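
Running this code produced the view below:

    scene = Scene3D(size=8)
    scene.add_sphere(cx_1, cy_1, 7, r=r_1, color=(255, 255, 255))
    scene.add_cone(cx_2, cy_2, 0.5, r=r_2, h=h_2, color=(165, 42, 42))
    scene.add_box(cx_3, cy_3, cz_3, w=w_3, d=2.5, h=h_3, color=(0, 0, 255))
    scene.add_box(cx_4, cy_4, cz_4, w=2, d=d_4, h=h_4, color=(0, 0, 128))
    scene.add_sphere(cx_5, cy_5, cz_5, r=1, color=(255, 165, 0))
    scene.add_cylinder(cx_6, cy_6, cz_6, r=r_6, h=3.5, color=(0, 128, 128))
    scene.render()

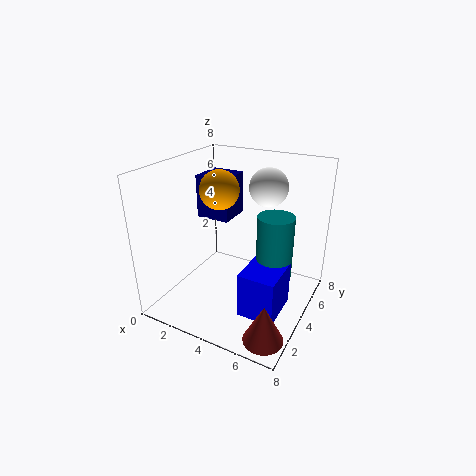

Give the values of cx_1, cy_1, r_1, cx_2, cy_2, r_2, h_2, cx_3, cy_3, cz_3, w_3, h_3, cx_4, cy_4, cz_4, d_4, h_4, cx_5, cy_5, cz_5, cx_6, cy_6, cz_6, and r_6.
cx_1 = 5.5
cy_1 = 4.5
r_1 = 1
cx_2 = 7
cy_2 = 1
r_2 = 1
h_2 = 2
cx_3 = 5
cy_3 = 2
cz_3 = 0.5
w_3 = 2
h_3 = 2.5
cx_4 = 1
cy_4 = 4.5
cz_4 = 4.5
d_4 = 2
h_4 = 2.5
cx_5 = 3.5
cy_5 = 3
cz_5 = 7
cx_6 = 6
cy_6 = 4.5
cz_6 = 2
r_6 = 1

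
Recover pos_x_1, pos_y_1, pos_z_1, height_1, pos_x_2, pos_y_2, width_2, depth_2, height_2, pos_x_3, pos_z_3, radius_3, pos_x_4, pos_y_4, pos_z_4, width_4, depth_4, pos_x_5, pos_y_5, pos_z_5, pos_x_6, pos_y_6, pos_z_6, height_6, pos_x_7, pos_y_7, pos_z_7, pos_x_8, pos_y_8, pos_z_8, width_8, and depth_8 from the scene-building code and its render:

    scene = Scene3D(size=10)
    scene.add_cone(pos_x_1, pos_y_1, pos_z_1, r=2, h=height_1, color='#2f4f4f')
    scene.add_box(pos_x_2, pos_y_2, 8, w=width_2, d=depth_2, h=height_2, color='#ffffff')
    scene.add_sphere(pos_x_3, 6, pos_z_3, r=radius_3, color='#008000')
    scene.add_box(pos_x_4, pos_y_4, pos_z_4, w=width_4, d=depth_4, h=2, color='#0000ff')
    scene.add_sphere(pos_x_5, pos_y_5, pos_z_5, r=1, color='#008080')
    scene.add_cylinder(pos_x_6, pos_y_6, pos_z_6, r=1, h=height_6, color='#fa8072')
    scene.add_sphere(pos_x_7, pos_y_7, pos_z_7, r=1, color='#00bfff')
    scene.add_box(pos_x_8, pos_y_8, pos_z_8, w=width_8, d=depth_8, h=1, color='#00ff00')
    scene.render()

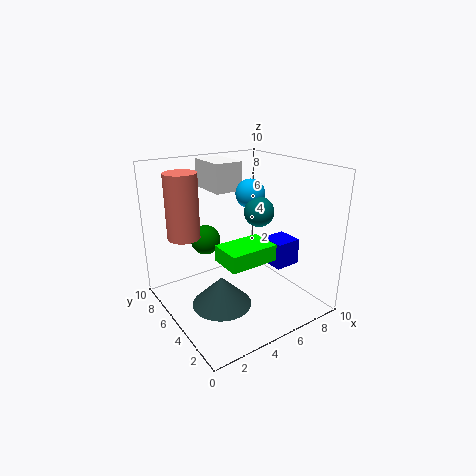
pos_x_1 = 3
pos_y_1 = 4
pos_z_1 = 1
height_1 = 2
pos_x_2 = 4
pos_y_2 = 6
width_2 = 2
depth_2 = 3
height_2 = 2
pos_x_3 = 3
pos_z_3 = 5
radius_3 = 1
pos_x_4 = 8
pos_y_4 = 4
pos_z_4 = 2
width_4 = 2
depth_4 = 2
pos_x_5 = 6
pos_y_5 = 4
pos_z_5 = 7
pos_x_6 = 1
pos_y_6 = 5
pos_z_6 = 6
height_6 = 4
pos_x_7 = 6
pos_y_7 = 5
pos_z_7 = 8
pos_x_8 = 2
pos_y_8 = 1
pos_z_8 = 5
width_8 = 3
depth_8 = 2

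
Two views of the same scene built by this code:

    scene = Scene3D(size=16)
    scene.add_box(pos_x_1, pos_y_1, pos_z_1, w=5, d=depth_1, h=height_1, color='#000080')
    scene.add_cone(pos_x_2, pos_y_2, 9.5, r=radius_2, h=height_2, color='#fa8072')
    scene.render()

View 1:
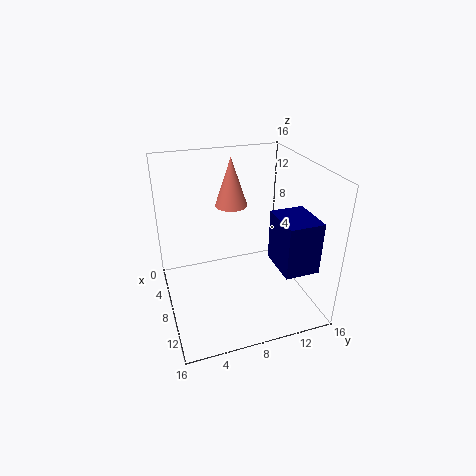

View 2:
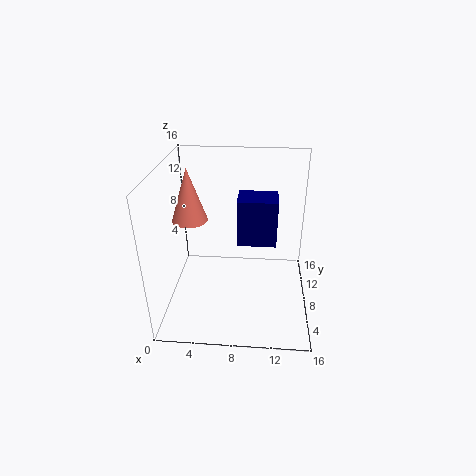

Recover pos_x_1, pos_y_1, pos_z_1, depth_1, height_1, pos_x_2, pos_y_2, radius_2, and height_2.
pos_x_1 = 7.5
pos_y_1 = 12
pos_z_1 = 4.5
depth_1 = 4
height_1 = 6
pos_x_2 = 2.5
pos_y_2 = 9
radius_2 = 2
height_2 = 6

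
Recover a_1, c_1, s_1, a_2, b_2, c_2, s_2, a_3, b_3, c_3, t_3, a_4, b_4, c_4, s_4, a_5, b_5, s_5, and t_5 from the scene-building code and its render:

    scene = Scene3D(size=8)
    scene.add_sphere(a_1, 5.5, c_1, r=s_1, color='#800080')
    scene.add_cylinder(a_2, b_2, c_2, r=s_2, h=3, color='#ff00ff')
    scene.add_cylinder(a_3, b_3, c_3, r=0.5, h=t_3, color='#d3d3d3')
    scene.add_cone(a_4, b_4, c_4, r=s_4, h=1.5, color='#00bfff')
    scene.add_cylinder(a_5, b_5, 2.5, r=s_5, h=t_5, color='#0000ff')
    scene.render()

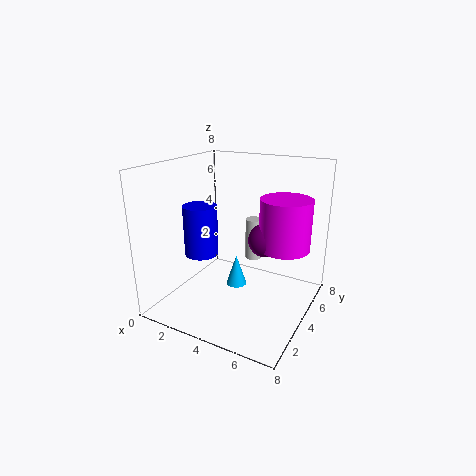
a_1 = 5
c_1 = 3.5
s_1 = 1
a_2 = 6
b_2 = 6
c_2 = 3
s_2 = 1.5
a_3 = 4
b_3 = 6
c_3 = 2
t_3 = 2.5
a_4 = 5
b_4 = 2
c_4 = 2.5
s_4 = 0.5
a_5 = 1.5
b_5 = 4
s_5 = 1
t_5 = 3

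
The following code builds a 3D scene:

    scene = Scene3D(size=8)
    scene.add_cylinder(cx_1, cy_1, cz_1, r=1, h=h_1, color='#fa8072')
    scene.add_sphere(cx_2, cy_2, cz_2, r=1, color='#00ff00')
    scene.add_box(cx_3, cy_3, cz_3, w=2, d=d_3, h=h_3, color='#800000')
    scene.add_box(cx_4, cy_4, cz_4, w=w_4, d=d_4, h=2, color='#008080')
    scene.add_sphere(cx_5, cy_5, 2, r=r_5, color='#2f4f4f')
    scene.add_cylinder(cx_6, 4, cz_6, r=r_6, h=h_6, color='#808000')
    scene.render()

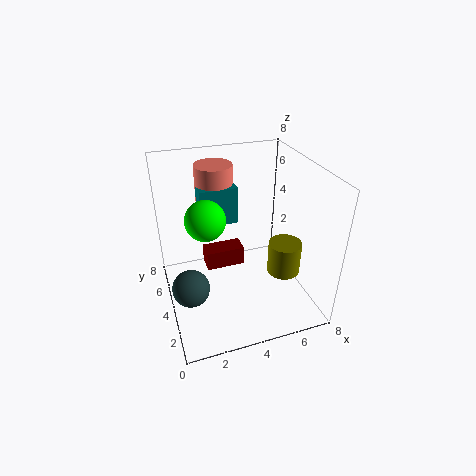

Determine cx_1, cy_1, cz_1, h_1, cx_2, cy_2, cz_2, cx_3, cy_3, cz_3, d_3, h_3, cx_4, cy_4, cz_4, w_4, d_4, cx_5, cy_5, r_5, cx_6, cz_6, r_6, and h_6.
cx_1 = 3, cy_1 = 5, cz_1 = 5, h_1 = 3, cx_2 = 2, cy_2 = 3, cz_2 = 6, cx_3 = 2, cy_3 = 3, cz_3 = 3, d_3 = 1, h_3 = 1, cx_4 = 2, cy_4 = 4, cz_4 = 5, w_4 = 2, d_4 = 1, cx_5 = 1, cy_5 = 3, r_5 = 1, cx_6 = 7, cz_6 = 1, r_6 = 1, h_6 = 2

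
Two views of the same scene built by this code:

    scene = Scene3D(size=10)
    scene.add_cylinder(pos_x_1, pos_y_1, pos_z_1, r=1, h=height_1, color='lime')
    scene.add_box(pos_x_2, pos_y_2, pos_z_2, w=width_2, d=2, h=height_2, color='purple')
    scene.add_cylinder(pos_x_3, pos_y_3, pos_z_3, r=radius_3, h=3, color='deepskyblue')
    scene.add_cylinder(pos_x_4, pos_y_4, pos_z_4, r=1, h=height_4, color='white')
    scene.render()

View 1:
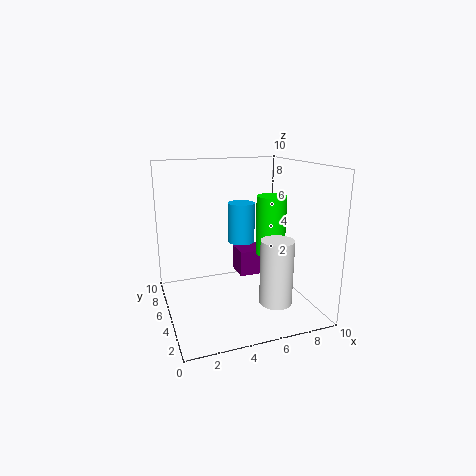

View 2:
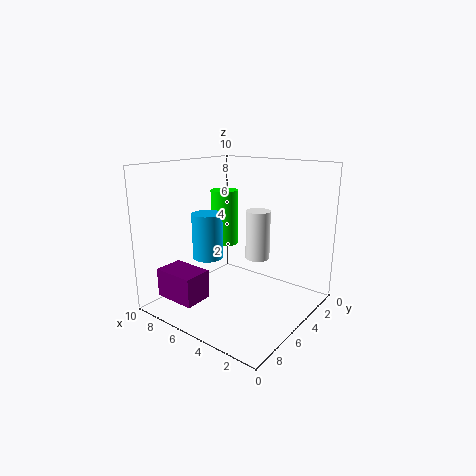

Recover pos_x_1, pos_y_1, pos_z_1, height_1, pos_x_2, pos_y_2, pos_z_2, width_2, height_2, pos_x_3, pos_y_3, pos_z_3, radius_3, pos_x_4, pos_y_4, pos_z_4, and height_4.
pos_x_1 = 7; pos_y_1 = 4; pos_z_1 = 4; height_1 = 4; pos_x_2 = 6; pos_y_2 = 7; pos_z_2 = 1; width_2 = 3; height_2 = 2; pos_x_3 = 6; pos_y_3 = 7; pos_z_3 = 4; radius_3 = 1; pos_x_4 = 6; pos_y_4 = 1; pos_z_4 = 2; height_4 = 4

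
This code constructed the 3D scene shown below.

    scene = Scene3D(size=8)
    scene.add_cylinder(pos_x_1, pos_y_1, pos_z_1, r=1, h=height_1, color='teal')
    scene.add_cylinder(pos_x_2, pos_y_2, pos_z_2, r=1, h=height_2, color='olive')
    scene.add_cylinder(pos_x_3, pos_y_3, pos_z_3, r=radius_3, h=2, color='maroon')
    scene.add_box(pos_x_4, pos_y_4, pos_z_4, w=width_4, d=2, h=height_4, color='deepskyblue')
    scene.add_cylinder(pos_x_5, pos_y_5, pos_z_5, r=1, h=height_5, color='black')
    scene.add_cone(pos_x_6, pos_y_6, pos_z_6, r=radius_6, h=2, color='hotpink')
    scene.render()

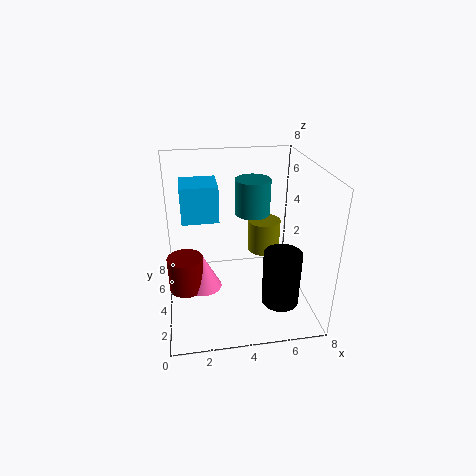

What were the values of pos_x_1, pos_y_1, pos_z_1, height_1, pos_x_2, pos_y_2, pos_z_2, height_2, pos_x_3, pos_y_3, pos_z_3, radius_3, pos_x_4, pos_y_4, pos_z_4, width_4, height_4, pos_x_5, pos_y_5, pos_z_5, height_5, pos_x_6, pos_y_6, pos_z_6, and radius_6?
pos_x_1 = 5
pos_y_1 = 5
pos_z_1 = 5
height_1 = 2
pos_x_2 = 6
pos_y_2 = 6
pos_z_2 = 2
height_2 = 2
pos_x_3 = 1
pos_y_3 = 4
pos_z_3 = 1
radius_3 = 1
pos_x_4 = 1
pos_y_4 = 4
pos_z_4 = 5
width_4 = 2
height_4 = 2
pos_x_5 = 6
pos_y_5 = 2
pos_z_5 = 1
height_5 = 3
pos_x_6 = 2
pos_y_6 = 4
pos_z_6 = 1
radius_6 = 1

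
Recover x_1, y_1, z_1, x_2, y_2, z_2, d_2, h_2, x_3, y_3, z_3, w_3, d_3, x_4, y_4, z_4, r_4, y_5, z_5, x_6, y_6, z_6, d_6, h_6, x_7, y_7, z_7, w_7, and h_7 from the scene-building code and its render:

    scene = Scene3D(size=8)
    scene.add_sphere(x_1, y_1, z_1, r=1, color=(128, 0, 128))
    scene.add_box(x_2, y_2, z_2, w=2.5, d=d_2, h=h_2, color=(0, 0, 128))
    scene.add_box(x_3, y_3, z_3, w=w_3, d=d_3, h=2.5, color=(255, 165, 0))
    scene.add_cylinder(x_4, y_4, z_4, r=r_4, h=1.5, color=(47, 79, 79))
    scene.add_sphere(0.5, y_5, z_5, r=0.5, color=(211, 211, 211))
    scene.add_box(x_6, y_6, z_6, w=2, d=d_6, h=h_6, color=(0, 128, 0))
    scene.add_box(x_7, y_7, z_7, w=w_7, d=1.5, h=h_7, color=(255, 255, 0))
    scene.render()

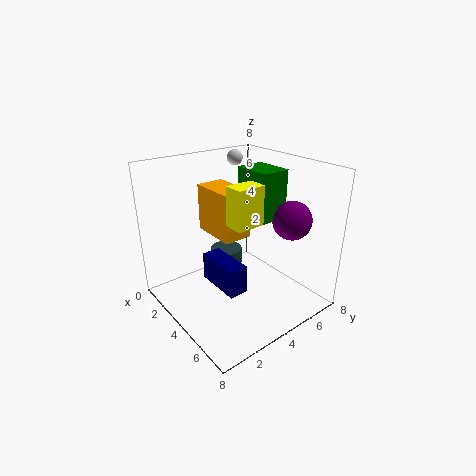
x_1 = 6.5; y_1 = 5.5; z_1 = 5.5; x_2 = 3.5; y_2 = 2; z_2 = 2; d_2 = 1; h_2 = 1.5; x_3 = 2.5; y_3 = 2.5; z_3 = 4.5; w_3 = 2.5; d_3 = 1.5; x_4 = 1.5; y_4 = 5; z_4 = 0.5; r_4 = 1; y_5 = 6.5; z_5 = 7.5; x_6 = 4; y_6 = 4; z_6 = 5.5; d_6 = 1.5; h_6 = 2.5; x_7 = 5; y_7 = 2.5; z_7 = 5.5; w_7 = 1; h_7 = 2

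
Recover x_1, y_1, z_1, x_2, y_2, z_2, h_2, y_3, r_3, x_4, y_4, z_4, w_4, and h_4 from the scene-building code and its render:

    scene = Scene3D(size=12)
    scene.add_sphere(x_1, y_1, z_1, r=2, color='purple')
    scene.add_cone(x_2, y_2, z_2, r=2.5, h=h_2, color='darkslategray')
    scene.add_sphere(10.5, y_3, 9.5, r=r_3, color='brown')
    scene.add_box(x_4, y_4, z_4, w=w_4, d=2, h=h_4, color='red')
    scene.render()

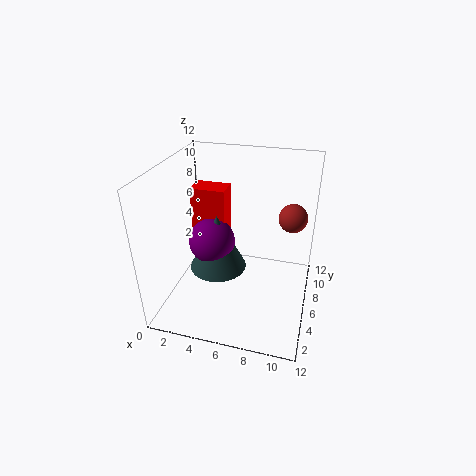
x_1 = 3.5, y_1 = 6.5, z_1 = 5, x_2 = 4, y_2 = 6.5, z_2 = 2.5, h_2 = 5, y_3 = 4, r_3 = 1, x_4 = 1.5, y_4 = 7, z_4 = 4.5, w_4 = 3, h_4 = 5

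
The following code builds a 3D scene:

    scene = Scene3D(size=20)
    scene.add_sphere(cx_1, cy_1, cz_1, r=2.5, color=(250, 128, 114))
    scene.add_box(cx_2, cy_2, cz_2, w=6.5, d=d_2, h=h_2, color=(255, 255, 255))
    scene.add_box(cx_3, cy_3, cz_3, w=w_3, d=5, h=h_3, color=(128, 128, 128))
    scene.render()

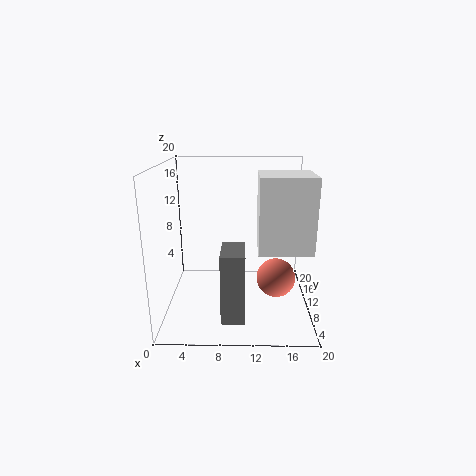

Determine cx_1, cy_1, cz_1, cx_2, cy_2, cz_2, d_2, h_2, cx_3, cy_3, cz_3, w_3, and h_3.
cx_1 = 15, cy_1 = 6, cz_1 = 6, cx_2 = 12.5, cy_2 = 2.5, cz_2 = 10.5, d_2 = 6, h_2 = 9, cx_3 = 8, cy_3 = 2, cz_3 = 1.5, w_3 = 3, h_3 = 9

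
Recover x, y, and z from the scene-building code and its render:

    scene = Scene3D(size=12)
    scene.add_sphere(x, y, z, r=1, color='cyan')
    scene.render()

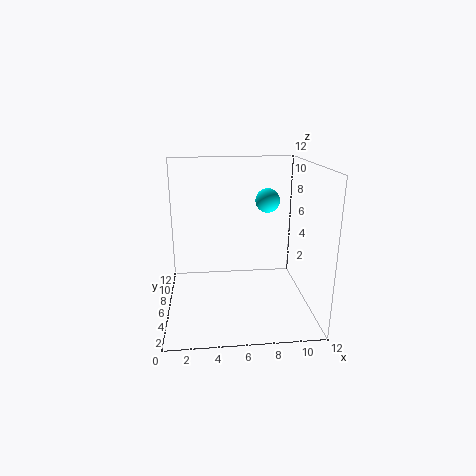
x = 8.5; y = 6.5; z = 9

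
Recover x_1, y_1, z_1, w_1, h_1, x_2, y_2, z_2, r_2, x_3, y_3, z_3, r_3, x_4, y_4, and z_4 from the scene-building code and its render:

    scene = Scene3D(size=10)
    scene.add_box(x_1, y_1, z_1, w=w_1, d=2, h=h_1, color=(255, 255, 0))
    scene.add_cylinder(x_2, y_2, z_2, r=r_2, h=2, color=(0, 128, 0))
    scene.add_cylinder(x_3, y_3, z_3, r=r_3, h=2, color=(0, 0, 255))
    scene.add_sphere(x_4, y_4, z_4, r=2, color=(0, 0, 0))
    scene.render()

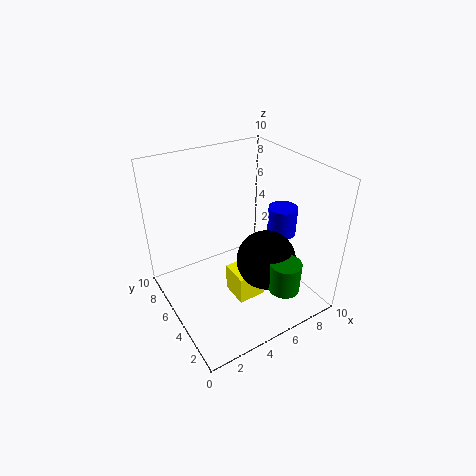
x_1 = 4, y_1 = 3, z_1 = 1, w_1 = 2, h_1 = 2, x_2 = 6, y_2 = 1, z_2 = 3, r_2 = 1, x_3 = 8, y_3 = 4, z_3 = 5, r_3 = 1, x_4 = 6, y_4 = 3, z_4 = 4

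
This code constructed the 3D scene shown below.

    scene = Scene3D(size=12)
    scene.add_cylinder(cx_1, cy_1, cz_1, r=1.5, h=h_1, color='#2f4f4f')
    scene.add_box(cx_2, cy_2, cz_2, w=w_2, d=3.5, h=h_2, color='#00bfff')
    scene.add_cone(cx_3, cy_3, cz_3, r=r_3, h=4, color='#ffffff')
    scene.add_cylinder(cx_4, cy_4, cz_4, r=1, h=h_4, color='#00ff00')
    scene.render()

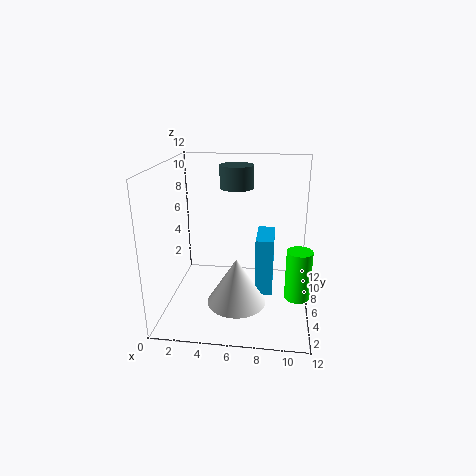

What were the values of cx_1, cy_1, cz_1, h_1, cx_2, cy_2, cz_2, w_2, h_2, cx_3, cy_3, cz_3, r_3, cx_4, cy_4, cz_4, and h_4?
cx_1 = 5.5, cy_1 = 9, cz_1 = 9.5, h_1 = 2, cx_2 = 7.5, cy_2 = 5.5, cz_2 = 1, w_2 = 1.5, h_2 = 5, cx_3 = 6, cy_3 = 5, cz_3 = 0.5, r_3 = 2.5, cx_4 = 11, cy_4 = 4, cz_4 = 2, h_4 = 4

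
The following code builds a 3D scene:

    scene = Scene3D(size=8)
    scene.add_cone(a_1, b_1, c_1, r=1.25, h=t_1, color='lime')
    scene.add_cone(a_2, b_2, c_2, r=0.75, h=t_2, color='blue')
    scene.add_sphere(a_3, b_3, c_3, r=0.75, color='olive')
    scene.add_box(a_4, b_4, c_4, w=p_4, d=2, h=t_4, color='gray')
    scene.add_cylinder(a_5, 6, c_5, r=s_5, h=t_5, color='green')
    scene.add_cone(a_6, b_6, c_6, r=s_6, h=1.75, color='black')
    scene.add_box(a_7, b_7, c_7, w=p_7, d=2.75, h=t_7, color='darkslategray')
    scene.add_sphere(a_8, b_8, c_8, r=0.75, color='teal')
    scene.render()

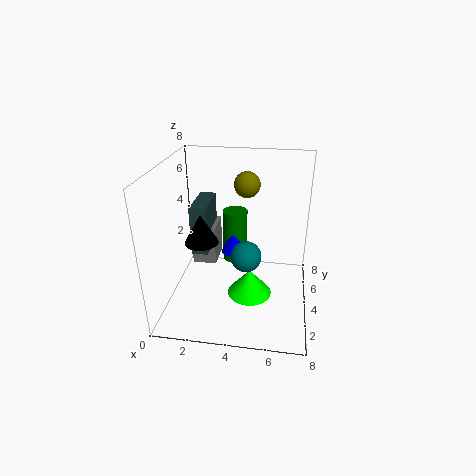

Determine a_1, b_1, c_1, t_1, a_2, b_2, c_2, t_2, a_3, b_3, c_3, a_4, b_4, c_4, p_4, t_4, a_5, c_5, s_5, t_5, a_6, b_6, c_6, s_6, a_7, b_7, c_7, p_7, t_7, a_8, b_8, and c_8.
a_1 = 4.75; b_1 = 3.5; c_1 = 0.75; t_1 = 1.5; a_2 = 3.5; b_2 = 5.5; c_2 = 2.25; t_2 = 1.75; a_3 = 4.25; b_3 = 5.75; c_3 = 6.5; a_4 = 0.75; b_4 = 5.75; c_4 = 1; p_4 = 1.5; t_4 = 2.5; a_5 = 3.5; c_5 = 1.5; s_5 = 0.75; t_5 = 3.25; a_6 = 1.75; b_6 = 4.5; c_6 = 3.25; s_6 = 1; a_7 = 1; b_7 = 4.75; c_7 = 2.25; p_7 = 1; t_7 = 3; a_8 = 4.75; b_8 = 1.75; c_8 = 4.25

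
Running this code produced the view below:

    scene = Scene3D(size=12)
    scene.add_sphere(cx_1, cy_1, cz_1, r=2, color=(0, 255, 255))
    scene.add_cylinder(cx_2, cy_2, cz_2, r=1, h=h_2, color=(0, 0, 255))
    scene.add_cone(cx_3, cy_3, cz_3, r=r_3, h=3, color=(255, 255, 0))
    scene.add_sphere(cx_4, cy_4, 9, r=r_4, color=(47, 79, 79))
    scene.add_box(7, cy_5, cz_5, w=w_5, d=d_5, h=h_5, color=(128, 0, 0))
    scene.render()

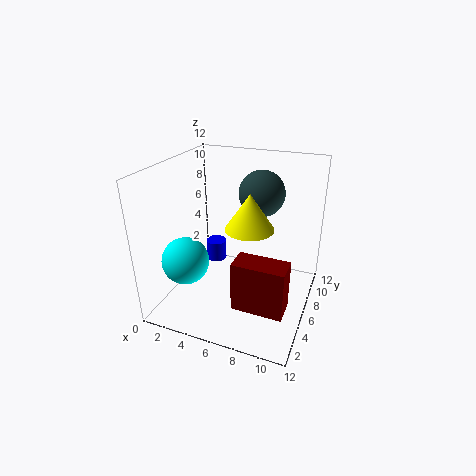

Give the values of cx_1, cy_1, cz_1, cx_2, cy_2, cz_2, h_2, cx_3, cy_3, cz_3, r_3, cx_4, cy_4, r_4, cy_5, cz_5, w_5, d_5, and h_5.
cx_1 = 2; cy_1 = 4; cz_1 = 4; cx_2 = 2; cy_2 = 10; cz_2 = 1; h_2 = 2; cx_3 = 7; cy_3 = 6; cz_3 = 7; r_3 = 2; cx_4 = 7; cy_4 = 9; r_4 = 2; cy_5 = 2; cz_5 = 2; w_5 = 4; d_5 = 2; h_5 = 4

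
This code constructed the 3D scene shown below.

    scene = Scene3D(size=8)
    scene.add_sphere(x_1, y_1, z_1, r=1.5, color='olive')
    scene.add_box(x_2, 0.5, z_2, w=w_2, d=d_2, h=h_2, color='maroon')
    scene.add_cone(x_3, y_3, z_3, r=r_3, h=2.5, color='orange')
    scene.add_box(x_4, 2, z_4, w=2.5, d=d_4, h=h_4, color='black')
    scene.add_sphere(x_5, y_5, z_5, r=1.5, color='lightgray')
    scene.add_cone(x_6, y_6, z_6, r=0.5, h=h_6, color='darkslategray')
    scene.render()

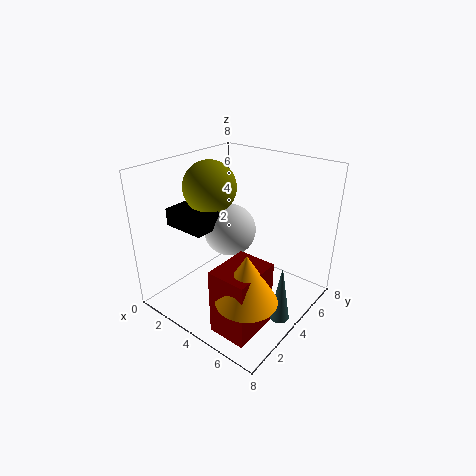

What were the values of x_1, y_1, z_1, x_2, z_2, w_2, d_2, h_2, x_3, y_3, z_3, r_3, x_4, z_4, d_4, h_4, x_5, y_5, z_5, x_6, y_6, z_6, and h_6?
x_1 = 2
y_1 = 4
z_1 = 6.5
x_2 = 5
z_2 = 0.5
w_2 = 2
d_2 = 2.5
h_2 = 3.5
x_3 = 6.5
y_3 = 1.5
z_3 = 2.5
r_3 = 1.5
x_4 = 0.5
z_4 = 4.5
d_4 = 2.5
h_4 = 1
x_5 = 3
y_5 = 4.5
z_5 = 4
x_6 = 7.5
y_6 = 3
z_6 = 1
h_6 = 3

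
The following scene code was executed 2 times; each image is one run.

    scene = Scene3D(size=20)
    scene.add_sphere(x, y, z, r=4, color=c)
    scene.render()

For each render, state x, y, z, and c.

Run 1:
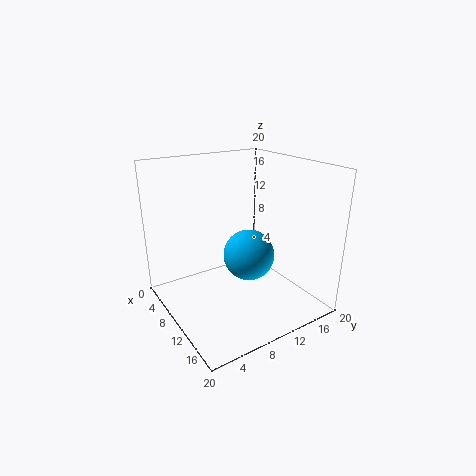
x = 7; y = 14; z = 5; c = 'deepskyblue'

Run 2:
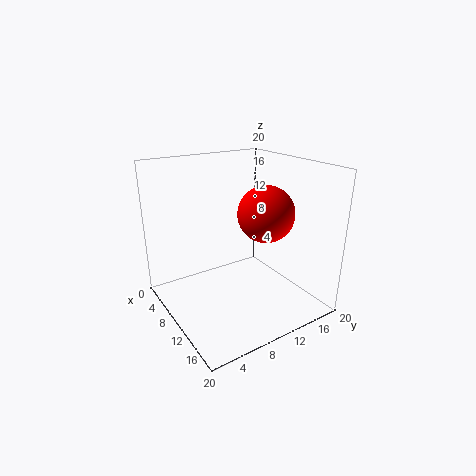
x = 11; y = 14; z = 13; c = 'red'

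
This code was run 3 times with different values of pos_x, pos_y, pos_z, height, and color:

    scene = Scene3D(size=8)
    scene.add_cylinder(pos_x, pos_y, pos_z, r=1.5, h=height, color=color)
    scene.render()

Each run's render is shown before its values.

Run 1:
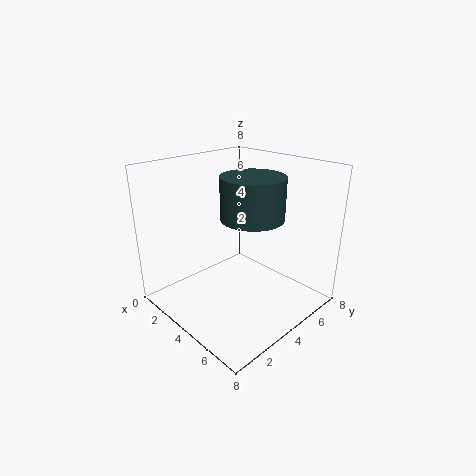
pos_x = 6
pos_y = 3
pos_z = 6
height = 2
color = 'darkslategray'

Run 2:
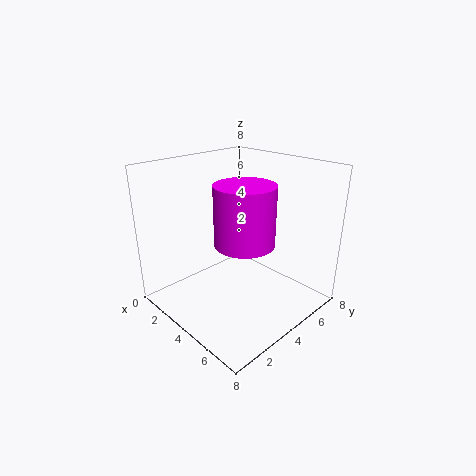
pos_x = 5.5
pos_y = 3
pos_z = 4.5
height = 3
color = 'magenta'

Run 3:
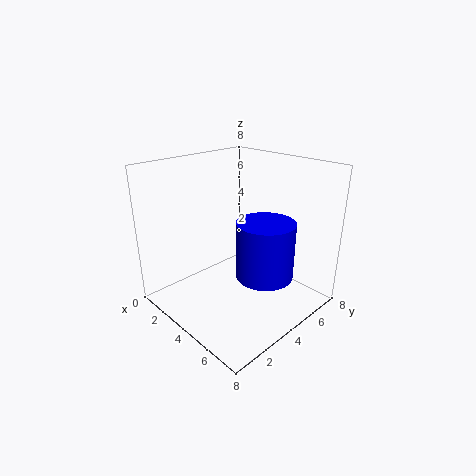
pos_x = 6
pos_y = 4
pos_z = 2.5
height = 3
color = 'blue'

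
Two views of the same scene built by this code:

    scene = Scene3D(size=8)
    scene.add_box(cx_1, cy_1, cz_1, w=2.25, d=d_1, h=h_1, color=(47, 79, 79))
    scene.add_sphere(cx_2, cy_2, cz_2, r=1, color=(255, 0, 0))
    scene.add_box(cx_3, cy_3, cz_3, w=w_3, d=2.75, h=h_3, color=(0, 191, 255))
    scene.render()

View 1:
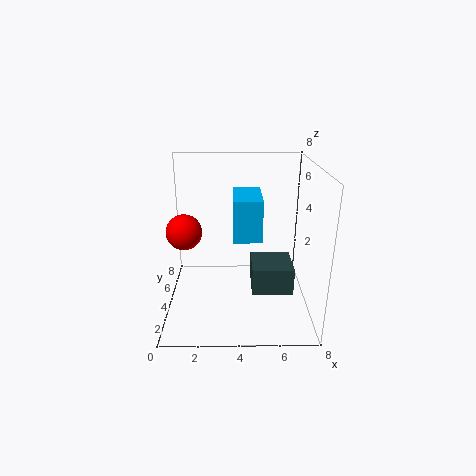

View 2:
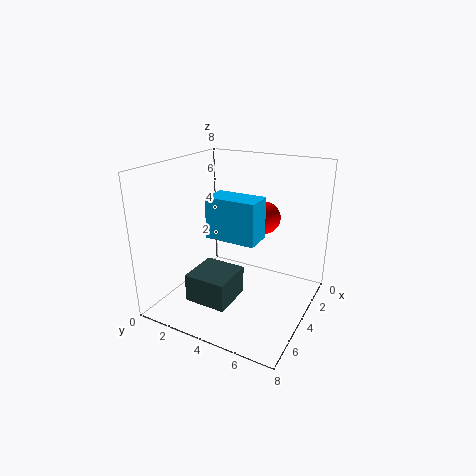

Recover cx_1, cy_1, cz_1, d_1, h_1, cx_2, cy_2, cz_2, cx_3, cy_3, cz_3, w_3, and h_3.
cx_1 = 4.75; cy_1 = 2.5; cz_1 = 1.25; d_1 = 2.25; h_1 = 1.5; cx_2 = 1; cy_2 = 4.25; cz_2 = 4.25; cx_3 = 3.75; cy_3 = 2.75; cz_3 = 4.25; w_3 = 1.5; h_3 = 2.25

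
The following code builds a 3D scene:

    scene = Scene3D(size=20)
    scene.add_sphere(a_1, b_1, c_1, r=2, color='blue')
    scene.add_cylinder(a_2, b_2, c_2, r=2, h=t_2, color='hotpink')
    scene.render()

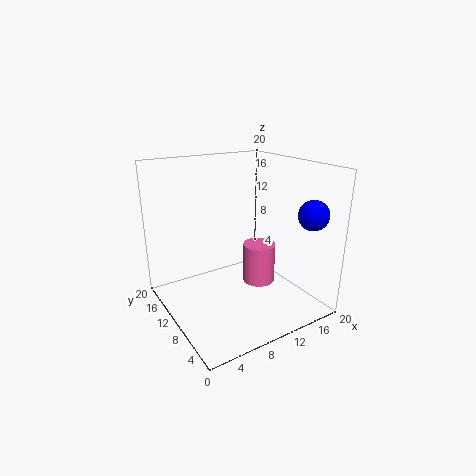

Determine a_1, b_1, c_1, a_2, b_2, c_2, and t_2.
a_1 = 17; b_1 = 3; c_1 = 14; a_2 = 10; b_2 = 5; c_2 = 6; t_2 = 5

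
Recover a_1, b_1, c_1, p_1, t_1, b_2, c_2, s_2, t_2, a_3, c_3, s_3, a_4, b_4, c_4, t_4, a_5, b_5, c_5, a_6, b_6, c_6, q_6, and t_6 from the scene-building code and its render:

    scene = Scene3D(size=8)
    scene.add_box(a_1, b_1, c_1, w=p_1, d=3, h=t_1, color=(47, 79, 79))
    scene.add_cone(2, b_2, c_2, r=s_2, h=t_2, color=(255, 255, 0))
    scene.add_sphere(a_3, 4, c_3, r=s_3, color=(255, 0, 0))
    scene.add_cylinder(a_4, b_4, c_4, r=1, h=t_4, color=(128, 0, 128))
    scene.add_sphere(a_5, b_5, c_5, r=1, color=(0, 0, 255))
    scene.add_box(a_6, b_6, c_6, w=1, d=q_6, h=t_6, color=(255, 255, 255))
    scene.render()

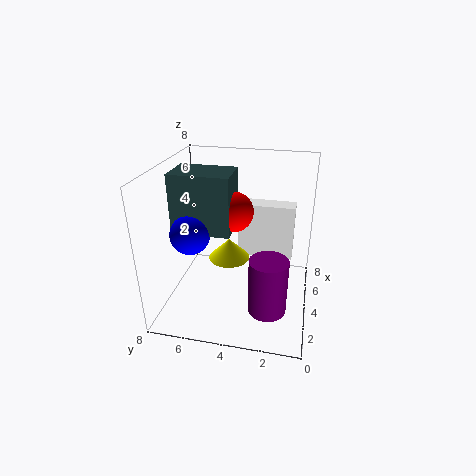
a_1 = 2
b_1 = 4
c_1 = 5
p_1 = 2
t_1 = 3
b_2 = 4
c_2 = 4
s_2 = 1
t_2 = 1
a_3 = 3
c_3 = 6
s_3 = 1
a_4 = 2
b_4 = 2
c_4 = 1
t_4 = 3
a_5 = 2
b_5 = 6
c_5 = 5
a_6 = 4
b_6 = 1
c_6 = 3
q_6 = 3
t_6 = 3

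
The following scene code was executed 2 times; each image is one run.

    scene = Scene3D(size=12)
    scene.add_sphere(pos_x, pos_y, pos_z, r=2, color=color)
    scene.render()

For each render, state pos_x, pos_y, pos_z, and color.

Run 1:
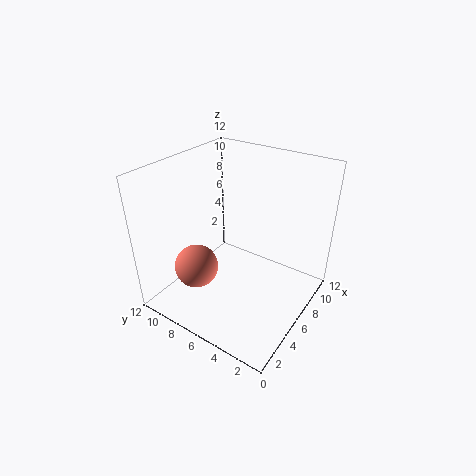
pos_x = 5
pos_y = 10
pos_z = 2
color = 'salmon'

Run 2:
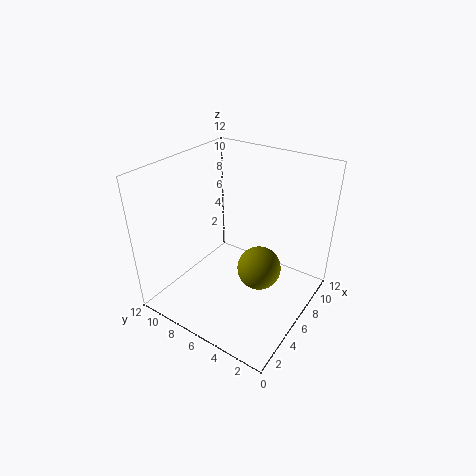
pos_x = 8
pos_y = 5
pos_z = 2
color = 'olive'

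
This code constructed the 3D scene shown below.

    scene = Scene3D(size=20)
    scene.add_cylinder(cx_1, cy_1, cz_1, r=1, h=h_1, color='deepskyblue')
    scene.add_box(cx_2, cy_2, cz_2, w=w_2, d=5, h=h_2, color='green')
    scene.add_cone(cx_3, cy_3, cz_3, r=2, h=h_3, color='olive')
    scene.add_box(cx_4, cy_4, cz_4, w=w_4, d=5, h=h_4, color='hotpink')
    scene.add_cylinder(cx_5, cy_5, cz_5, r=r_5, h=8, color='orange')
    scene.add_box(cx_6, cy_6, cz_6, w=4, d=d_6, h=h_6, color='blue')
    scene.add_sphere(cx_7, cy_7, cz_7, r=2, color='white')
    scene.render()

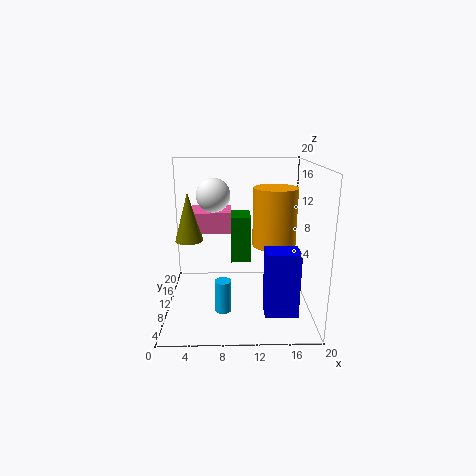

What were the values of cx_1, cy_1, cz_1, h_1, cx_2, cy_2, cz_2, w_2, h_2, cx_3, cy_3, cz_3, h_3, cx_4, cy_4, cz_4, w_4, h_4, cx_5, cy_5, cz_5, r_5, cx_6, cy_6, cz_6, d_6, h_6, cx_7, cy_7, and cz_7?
cx_1 = 8, cy_1 = 3, cz_1 = 3, h_1 = 4, cx_2 = 9, cy_2 = 13, cz_2 = 5, w_2 = 3, h_2 = 7, cx_3 = 3, cy_3 = 12, cz_3 = 9, h_3 = 7, cx_4 = 3, cy_4 = 12, cz_4 = 10, w_4 = 6, h_4 = 3, cx_5 = 15, cy_5 = 10, cz_5 = 9, r_5 = 3, cx_6 = 13, cy_6 = 1, cz_6 = 3, d_6 = 3, h_6 = 8, cx_7 = 7, cy_7 = 5, cz_7 = 17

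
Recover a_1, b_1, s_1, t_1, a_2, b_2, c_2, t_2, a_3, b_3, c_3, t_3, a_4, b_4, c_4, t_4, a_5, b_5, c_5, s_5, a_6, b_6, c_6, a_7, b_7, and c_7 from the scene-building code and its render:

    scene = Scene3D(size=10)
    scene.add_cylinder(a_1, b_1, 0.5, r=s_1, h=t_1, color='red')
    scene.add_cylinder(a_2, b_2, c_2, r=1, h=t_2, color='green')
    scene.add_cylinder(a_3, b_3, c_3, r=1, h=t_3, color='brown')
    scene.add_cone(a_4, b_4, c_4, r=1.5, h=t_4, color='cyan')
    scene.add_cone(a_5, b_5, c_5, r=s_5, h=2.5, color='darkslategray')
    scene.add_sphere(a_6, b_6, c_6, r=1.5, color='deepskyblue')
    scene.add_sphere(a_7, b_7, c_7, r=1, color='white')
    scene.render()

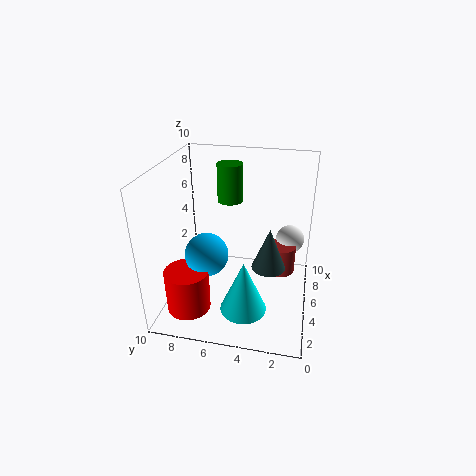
a_1 = 2.5; b_1 = 8; s_1 = 1.5; t_1 = 3; a_2 = 9; b_2 = 6.5; c_2 = 6; t_2 = 3; a_3 = 5.5; b_3 = 2; c_3 = 2.5; t_3 = 2; a_4 = 2; b_4 = 4; c_4 = 1.5; t_4 = 3.5; a_5 = 2; b_5 = 2.5; c_5 = 5; s_5 = 1; a_6 = 4; b_6 = 7; c_6 = 4; a_7 = 6.5; b_7 = 1.5; c_7 = 4.5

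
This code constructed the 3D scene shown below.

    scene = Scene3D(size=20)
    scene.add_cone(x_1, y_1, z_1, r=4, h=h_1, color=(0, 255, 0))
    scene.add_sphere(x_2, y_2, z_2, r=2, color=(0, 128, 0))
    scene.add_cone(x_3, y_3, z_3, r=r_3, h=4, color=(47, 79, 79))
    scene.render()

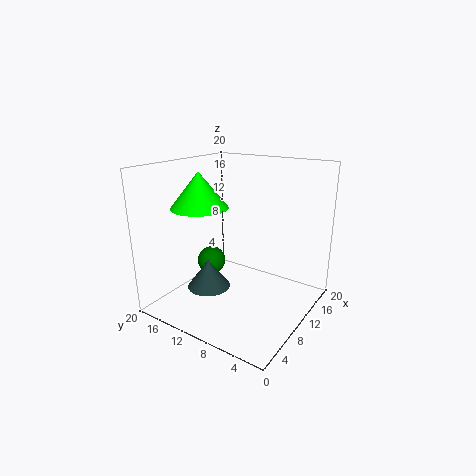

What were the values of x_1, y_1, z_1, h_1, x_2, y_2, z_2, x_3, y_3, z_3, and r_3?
x_1 = 8, y_1 = 15, z_1 = 14, h_1 = 5, x_2 = 9, y_2 = 14, z_2 = 6, x_3 = 7, y_3 = 13, z_3 = 3, r_3 = 3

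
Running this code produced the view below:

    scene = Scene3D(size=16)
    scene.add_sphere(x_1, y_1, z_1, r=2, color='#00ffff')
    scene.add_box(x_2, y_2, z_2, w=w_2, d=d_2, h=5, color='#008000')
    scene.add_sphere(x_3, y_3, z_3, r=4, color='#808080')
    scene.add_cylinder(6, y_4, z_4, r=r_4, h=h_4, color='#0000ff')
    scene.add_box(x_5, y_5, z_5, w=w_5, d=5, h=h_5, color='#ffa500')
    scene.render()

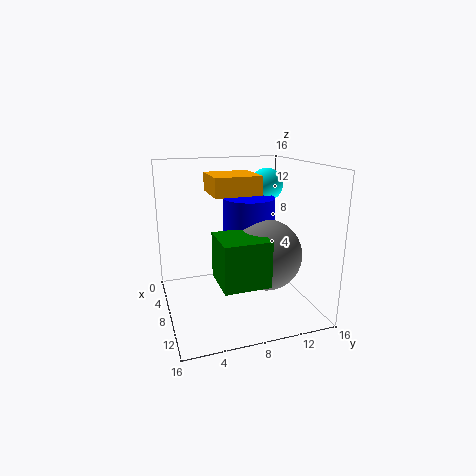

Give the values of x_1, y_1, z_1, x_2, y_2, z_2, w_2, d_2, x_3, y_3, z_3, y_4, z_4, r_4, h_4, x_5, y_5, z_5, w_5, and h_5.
x_1 = 4
y_1 = 13
z_1 = 13
x_2 = 8
y_2 = 5
z_2 = 4
w_2 = 5
d_2 = 5
x_3 = 9
y_3 = 11
z_3 = 6
y_4 = 10
z_4 = 7
r_4 = 3
h_4 = 5
x_5 = 5
y_5 = 5
z_5 = 13
w_5 = 5
h_5 = 2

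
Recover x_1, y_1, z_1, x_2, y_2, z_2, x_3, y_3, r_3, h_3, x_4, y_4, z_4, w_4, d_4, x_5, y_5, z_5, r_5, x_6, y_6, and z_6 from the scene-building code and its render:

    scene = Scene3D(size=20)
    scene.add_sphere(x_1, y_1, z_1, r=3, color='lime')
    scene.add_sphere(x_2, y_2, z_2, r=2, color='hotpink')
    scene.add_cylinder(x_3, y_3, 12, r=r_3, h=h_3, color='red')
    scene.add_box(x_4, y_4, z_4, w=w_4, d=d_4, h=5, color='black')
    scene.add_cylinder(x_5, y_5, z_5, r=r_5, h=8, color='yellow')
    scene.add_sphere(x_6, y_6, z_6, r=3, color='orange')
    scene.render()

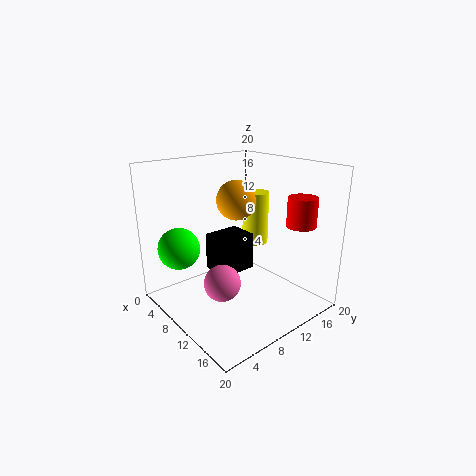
x_1 = 4; y_1 = 4; z_1 = 8; x_2 = 17; y_2 = 2; z_2 = 9; x_3 = 16; y_3 = 16; r_3 = 2; h_3 = 4; x_4 = 8; y_4 = 6; z_4 = 6; w_4 = 4; d_4 = 5; x_5 = 7; y_5 = 16; z_5 = 7; r_5 = 2; x_6 = 6; y_6 = 13; z_6 = 14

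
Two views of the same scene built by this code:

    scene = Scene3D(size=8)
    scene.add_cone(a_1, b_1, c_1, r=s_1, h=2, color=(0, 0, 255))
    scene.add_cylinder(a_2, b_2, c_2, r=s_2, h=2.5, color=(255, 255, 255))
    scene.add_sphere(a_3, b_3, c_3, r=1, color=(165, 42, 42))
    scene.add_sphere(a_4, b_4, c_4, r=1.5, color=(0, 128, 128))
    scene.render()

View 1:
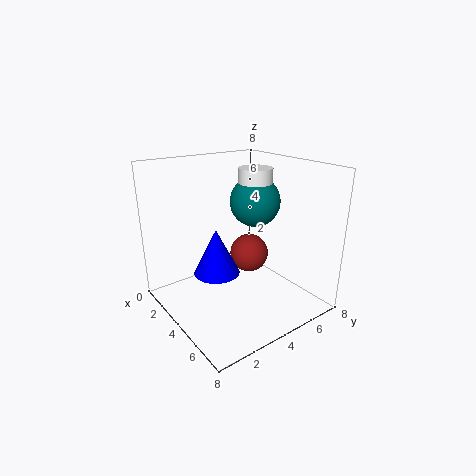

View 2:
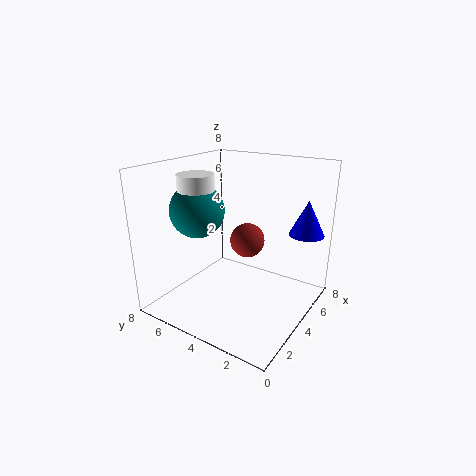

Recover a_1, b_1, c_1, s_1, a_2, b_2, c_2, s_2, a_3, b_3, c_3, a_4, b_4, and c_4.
a_1 = 6.5
b_1 = 1
c_1 = 4
s_1 = 1
a_2 = 3
b_2 = 6
c_2 = 5
s_2 = 1
a_3 = 5
b_3 = 4
c_3 = 3.5
a_4 = 3
b_4 = 6
c_4 = 5.5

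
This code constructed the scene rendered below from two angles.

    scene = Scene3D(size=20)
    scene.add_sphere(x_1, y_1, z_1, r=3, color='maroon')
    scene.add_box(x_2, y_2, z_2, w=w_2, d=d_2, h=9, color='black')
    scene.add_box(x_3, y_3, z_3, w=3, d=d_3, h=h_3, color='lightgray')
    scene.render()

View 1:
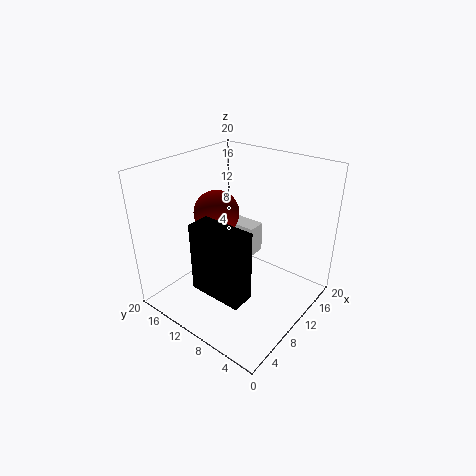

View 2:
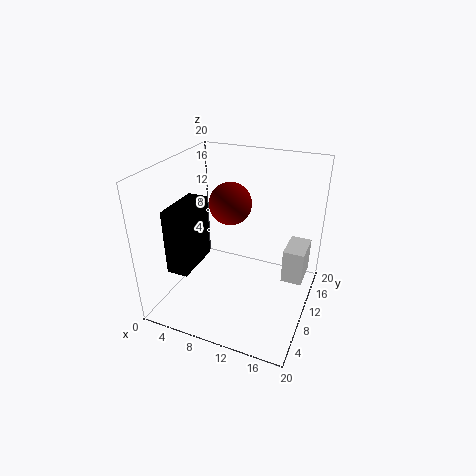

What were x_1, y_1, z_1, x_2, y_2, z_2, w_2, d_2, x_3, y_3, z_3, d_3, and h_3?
x_1 = 8; y_1 = 12; z_1 = 14; x_2 = 2; y_2 = 4; z_2 = 6; w_2 = 3; d_2 = 7; x_3 = 16; y_3 = 12; z_3 = 3; d_3 = 5; h_3 = 5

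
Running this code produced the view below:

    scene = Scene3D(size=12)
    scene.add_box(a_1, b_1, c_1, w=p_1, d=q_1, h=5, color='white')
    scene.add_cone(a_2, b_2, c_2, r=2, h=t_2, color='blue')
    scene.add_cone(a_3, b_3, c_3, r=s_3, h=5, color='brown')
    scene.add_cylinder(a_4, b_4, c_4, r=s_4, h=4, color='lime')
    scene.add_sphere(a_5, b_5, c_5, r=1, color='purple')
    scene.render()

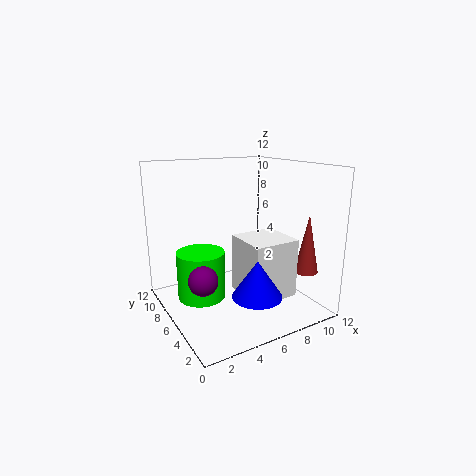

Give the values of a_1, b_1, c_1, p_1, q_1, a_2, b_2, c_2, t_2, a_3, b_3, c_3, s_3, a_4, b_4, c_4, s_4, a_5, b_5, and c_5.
a_1 = 6; b_1 = 3; c_1 = 1; p_1 = 4; q_1 = 4; a_2 = 6; b_2 = 3; c_2 = 2; t_2 = 3; a_3 = 11; b_3 = 3; c_3 = 3; s_3 = 1; a_4 = 3; b_4 = 7; c_4 = 1; s_4 = 2; a_5 = 1; b_5 = 2; c_5 = 5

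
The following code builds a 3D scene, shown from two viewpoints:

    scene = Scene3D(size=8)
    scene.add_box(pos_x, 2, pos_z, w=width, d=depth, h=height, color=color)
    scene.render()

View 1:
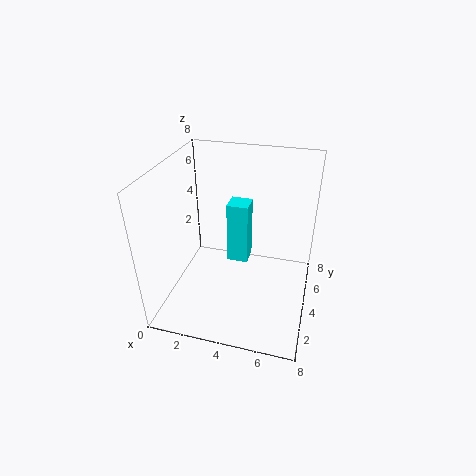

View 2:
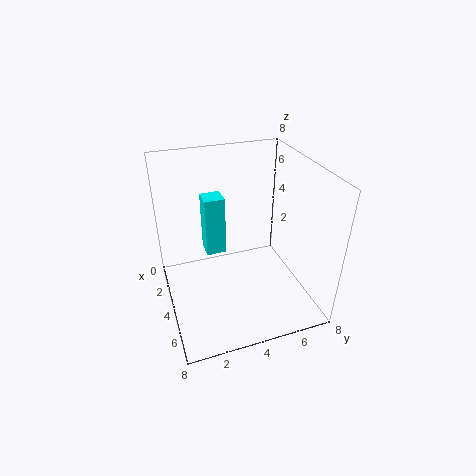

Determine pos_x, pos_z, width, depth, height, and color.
pos_x = 4; pos_z = 4; width = 1; depth = 1; height = 3; color = 'cyan'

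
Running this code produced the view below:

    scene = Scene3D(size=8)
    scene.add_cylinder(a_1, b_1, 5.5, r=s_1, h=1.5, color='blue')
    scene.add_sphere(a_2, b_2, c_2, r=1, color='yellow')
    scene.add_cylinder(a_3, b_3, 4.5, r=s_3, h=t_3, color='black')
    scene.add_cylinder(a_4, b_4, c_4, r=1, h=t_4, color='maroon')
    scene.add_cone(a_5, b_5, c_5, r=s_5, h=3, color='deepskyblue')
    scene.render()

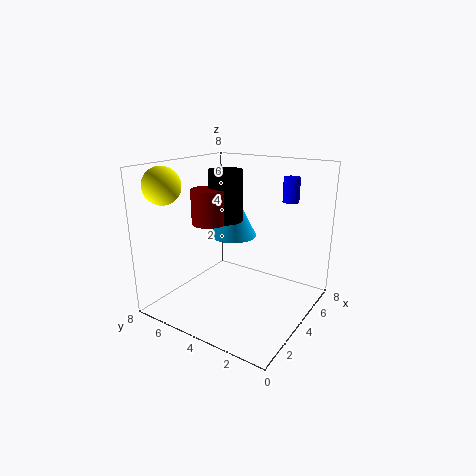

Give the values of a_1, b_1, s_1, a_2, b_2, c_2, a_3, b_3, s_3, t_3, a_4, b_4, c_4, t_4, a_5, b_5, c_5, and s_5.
a_1 = 7.5
b_1 = 2.5
s_1 = 0.5
a_2 = 1.5
b_2 = 7
c_2 = 7
a_3 = 5
b_3 = 5.5
s_3 = 1
t_3 = 3
a_4 = 4
b_4 = 6
c_4 = 4.5
t_4 = 2
a_5 = 6.5
b_5 = 6
c_5 = 3
s_5 = 1.5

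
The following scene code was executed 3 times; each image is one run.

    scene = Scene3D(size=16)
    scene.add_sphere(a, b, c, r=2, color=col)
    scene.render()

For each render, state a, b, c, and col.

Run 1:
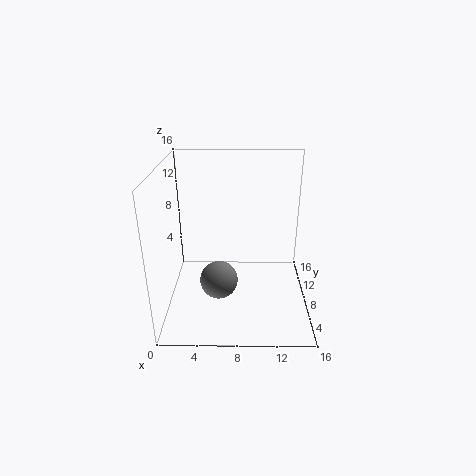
a = 6
b = 5
c = 4.5
col = 'gray'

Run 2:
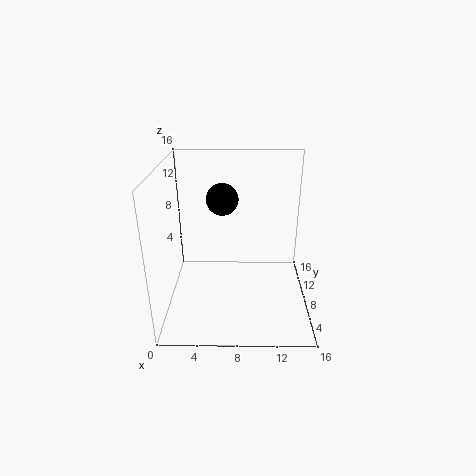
a = 6
b = 13.5
c = 10.5
col = 'black'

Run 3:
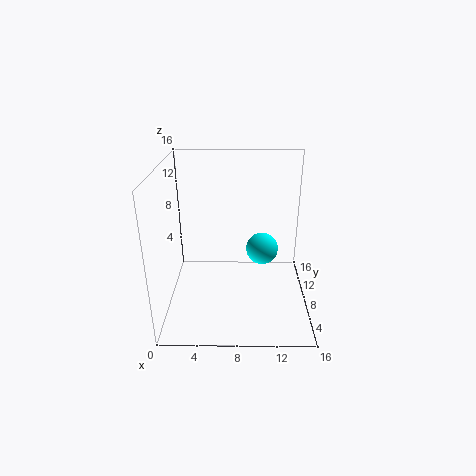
a = 11
b = 12
c = 4.5
col = 'cyan'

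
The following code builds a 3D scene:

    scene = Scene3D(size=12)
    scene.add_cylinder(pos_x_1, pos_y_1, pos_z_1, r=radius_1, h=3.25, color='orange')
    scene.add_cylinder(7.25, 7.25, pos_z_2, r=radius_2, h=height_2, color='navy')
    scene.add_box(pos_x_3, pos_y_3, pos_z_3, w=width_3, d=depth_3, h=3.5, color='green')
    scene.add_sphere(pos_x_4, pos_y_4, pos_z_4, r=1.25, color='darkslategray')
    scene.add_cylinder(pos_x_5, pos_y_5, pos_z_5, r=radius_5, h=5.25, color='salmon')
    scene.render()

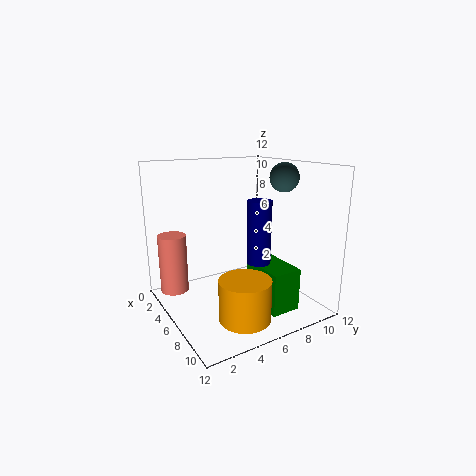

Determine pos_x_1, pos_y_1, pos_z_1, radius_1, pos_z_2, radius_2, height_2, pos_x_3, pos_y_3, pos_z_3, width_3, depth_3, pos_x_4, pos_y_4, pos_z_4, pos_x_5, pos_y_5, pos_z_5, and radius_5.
pos_x_1 = 9.5
pos_y_1 = 4.5
pos_z_1 = 0.75
radius_1 = 2
pos_z_2 = 4
radius_2 = 1
height_2 = 5.25
pos_x_3 = 6.25
pos_y_3 = 6.75
pos_z_3 = 0.5
width_3 = 4
depth_3 = 2.5
pos_x_4 = 6.5
pos_y_4 = 10.25
pos_z_4 = 10.75
pos_x_5 = 1.75
pos_y_5 = 1.75
pos_z_5 = 0.5
radius_5 = 1.25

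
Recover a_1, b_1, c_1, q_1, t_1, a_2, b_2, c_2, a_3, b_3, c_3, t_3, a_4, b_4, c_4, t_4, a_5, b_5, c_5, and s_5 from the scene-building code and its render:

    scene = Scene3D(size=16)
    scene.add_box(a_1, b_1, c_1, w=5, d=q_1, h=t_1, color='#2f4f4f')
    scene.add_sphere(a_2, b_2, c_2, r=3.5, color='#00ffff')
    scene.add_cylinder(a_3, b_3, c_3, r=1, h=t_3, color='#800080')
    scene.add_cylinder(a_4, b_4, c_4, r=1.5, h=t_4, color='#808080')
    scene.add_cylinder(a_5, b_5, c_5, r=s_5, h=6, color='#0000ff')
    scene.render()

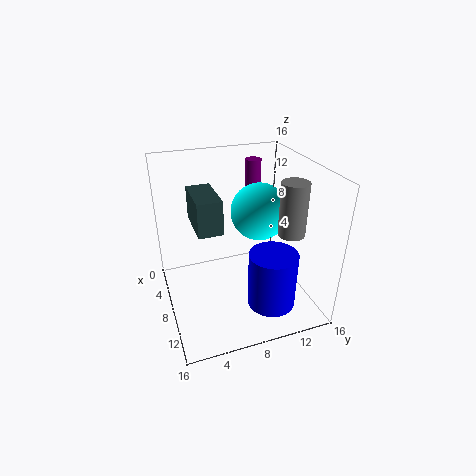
a_1 = 6, b_1 = 3, c_1 = 10.5, q_1 = 2.5, t_1 = 3.5, a_2 = 4.5, b_2 = 12, c_2 = 9, a_3 = 1, b_3 = 12.5, c_3 = 7, t_3 = 7.5, a_4 = 10, b_4 = 13.5, c_4 = 8.5, t_4 = 6, a_5 = 13, b_5 = 10, c_5 = 2.5, s_5 = 2.5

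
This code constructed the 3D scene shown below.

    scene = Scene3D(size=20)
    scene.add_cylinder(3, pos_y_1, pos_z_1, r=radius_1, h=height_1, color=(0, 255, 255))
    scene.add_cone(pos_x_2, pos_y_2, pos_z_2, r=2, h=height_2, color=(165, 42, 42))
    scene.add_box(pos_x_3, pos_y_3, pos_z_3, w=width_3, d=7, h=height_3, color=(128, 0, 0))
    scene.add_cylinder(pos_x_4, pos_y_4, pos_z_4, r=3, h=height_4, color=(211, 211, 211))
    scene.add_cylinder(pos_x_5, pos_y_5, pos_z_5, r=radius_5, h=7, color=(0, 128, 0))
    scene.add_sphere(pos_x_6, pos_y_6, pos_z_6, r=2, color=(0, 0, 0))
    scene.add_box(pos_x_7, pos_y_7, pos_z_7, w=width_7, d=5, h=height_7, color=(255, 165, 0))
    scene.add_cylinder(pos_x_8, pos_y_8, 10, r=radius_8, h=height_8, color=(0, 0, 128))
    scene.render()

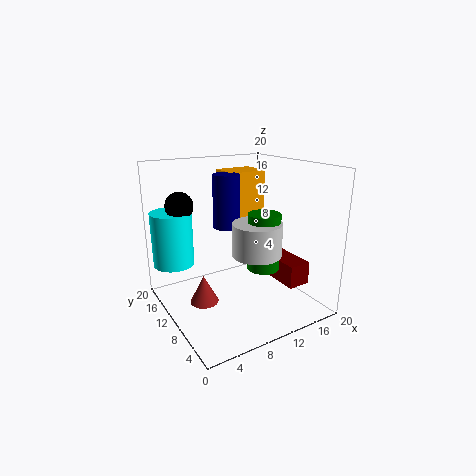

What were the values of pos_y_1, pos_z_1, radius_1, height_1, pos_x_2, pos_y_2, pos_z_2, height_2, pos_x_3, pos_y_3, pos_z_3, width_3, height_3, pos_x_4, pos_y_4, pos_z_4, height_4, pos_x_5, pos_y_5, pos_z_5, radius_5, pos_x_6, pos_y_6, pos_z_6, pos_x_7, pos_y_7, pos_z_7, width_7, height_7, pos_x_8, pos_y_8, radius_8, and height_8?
pos_y_1 = 17
pos_z_1 = 5
radius_1 = 3
height_1 = 8
pos_x_2 = 5
pos_y_2 = 11
pos_z_2 = 1
height_2 = 4
pos_x_3 = 13
pos_y_3 = 2
pos_z_3 = 5
width_3 = 3
height_3 = 3
pos_x_4 = 9
pos_y_4 = 4
pos_z_4 = 10
height_4 = 4
pos_x_5 = 10
pos_y_5 = 4
pos_z_5 = 8
radius_5 = 2
pos_x_6 = 4
pos_y_6 = 16
pos_z_6 = 14
pos_x_7 = 12
pos_y_7 = 15
pos_z_7 = 11
width_7 = 6
height_7 = 7
pos_x_8 = 11
pos_y_8 = 15
radius_8 = 2
height_8 = 8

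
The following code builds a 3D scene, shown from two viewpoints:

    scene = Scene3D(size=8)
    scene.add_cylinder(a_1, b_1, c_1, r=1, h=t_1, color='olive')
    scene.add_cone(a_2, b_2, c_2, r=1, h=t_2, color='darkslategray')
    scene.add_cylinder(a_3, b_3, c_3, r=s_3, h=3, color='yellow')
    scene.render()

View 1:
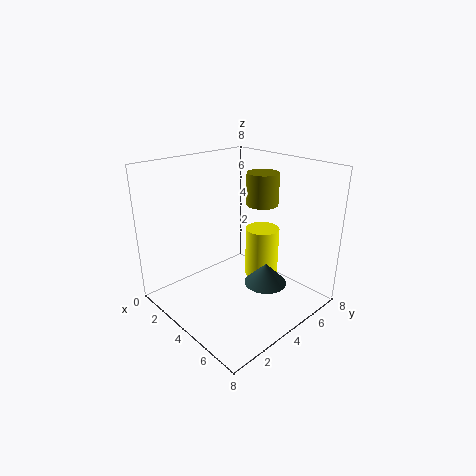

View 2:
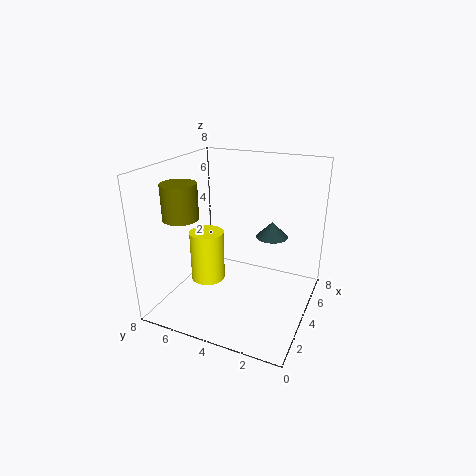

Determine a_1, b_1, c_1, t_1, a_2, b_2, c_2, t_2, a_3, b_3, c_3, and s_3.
a_1 = 3, b_1 = 7, c_1 = 5, t_1 = 2, a_2 = 7, b_2 = 3, c_2 = 3, t_2 = 1, a_3 = 4, b_3 = 6, c_3 = 1, s_3 = 1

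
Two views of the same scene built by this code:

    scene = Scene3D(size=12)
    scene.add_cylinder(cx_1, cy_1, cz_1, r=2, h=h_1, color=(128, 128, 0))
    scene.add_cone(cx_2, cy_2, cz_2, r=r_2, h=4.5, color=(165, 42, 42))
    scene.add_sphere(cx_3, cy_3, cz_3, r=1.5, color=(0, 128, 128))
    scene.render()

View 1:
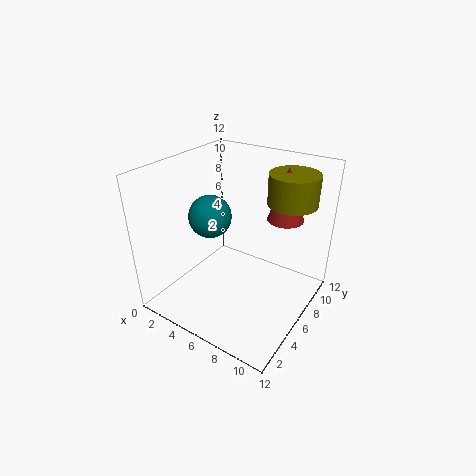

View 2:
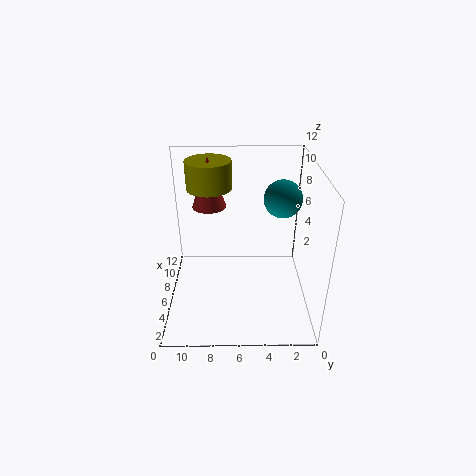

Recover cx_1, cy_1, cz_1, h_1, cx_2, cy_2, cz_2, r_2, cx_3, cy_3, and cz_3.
cx_1 = 9.5, cy_1 = 8.5, cz_1 = 9, h_1 = 2.5, cx_2 = 9, cy_2 = 8.5, cz_2 = 7.5, r_2 = 1.5, cx_3 = 6, cy_3 = 2.5, cz_3 = 9.5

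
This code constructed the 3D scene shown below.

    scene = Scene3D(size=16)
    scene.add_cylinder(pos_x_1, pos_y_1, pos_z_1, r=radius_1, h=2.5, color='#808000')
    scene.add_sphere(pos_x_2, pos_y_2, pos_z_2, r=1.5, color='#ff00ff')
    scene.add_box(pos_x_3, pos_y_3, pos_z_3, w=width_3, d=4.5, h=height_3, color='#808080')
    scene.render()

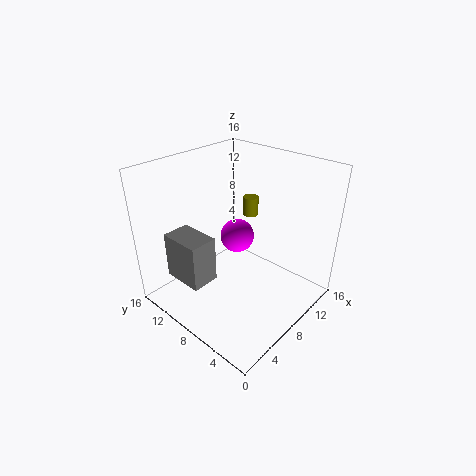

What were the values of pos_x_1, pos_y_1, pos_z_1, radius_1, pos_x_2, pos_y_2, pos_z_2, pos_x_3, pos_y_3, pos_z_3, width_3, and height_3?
pos_x_1 = 15, pos_y_1 = 12, pos_z_1 = 7, radius_1 = 1, pos_x_2 = 4, pos_y_2 = 4.5, pos_z_2 = 11.5, pos_x_3 = 1.5, pos_y_3 = 8, pos_z_3 = 4.5, width_3 = 3, height_3 = 5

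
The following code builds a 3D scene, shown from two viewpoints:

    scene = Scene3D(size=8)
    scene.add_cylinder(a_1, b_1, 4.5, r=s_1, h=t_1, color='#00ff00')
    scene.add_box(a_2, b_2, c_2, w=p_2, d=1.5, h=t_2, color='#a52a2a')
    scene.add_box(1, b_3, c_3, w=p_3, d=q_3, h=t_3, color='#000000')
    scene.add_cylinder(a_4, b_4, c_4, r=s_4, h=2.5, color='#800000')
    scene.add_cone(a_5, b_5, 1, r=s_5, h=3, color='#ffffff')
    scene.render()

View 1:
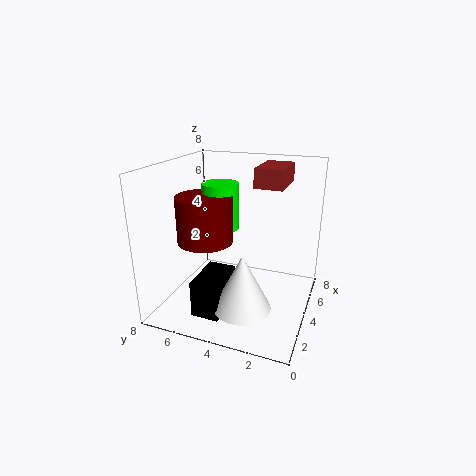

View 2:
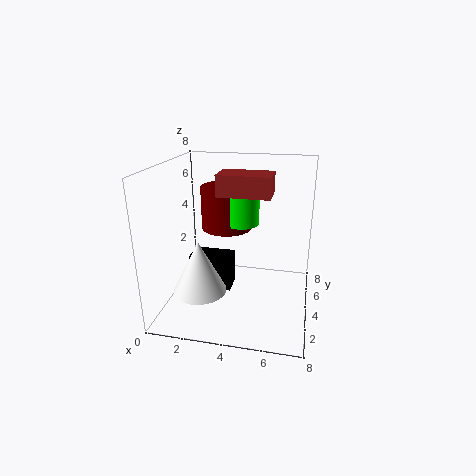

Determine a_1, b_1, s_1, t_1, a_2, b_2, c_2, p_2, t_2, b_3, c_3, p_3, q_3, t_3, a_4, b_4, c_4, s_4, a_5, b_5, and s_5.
a_1 = 4; b_1 = 5; s_1 = 1; t_1 = 2.5; a_2 = 3.5; b_2 = 1.5; c_2 = 7; p_2 = 2.5; t_2 = 1; b_3 = 4; c_3 = 0.5; p_3 = 2.5; q_3 = 1.5; t_3 = 2; a_4 = 3; b_4 = 5.5; c_4 = 4; s_4 = 1.5; a_5 = 2; b_5 = 3; s_5 = 1.5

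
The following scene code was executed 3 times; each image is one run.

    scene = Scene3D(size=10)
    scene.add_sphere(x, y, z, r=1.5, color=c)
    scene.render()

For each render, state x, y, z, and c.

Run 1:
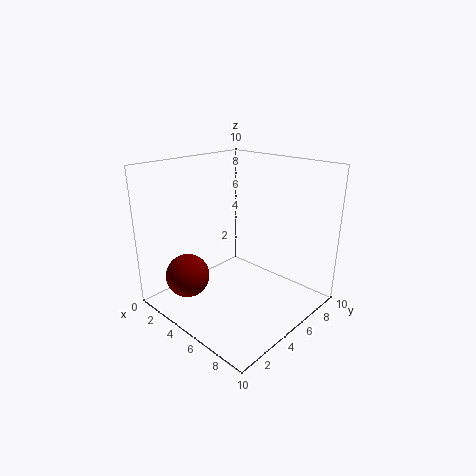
x = 3; y = 2; z = 2.5; c = 'maroon'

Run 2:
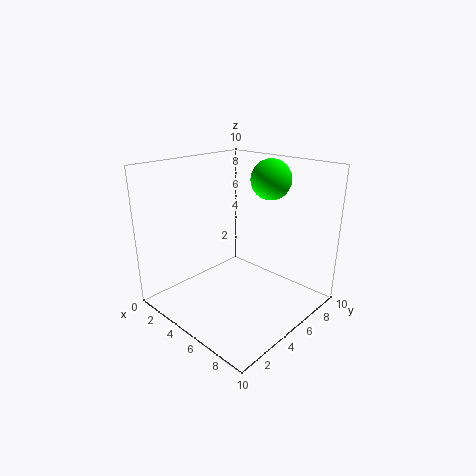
x = 5; y = 8.5; z = 8.5; c = 'lime'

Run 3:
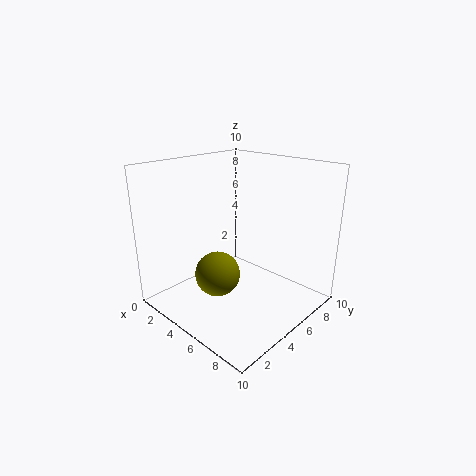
x = 5; y = 3; z = 3; c = 'olive'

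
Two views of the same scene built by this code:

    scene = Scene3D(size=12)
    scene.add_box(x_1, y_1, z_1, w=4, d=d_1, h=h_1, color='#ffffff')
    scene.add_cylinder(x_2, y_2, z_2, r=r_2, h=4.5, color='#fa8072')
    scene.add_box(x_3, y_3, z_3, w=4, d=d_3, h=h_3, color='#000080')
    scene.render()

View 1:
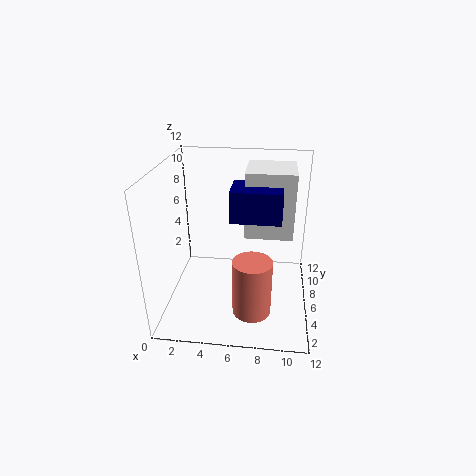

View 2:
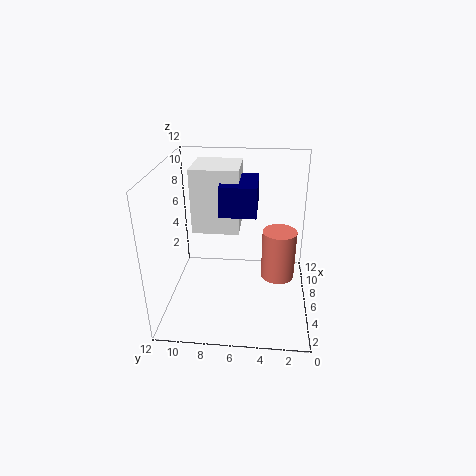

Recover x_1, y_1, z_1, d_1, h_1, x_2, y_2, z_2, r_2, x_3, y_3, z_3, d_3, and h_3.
x_1 = 6.5; y_1 = 6; z_1 = 6; d_1 = 4; h_1 = 5.5; x_2 = 7.5; y_2 = 2.5; z_2 = 1.5; r_2 = 1.5; x_3 = 5.5; y_3 = 4.5; z_3 = 8; d_3 = 3; h_3 = 2.5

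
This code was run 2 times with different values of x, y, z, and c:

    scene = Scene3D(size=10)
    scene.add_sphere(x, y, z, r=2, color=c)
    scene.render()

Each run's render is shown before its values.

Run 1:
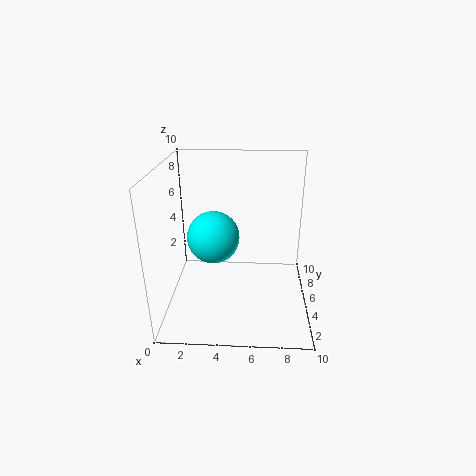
x = 3, y = 7, z = 4, c = 'cyan'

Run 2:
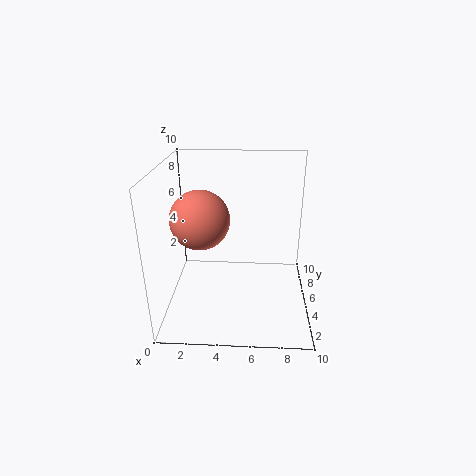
x = 2.5, y = 4.5, z = 6.5, c = 'salmon'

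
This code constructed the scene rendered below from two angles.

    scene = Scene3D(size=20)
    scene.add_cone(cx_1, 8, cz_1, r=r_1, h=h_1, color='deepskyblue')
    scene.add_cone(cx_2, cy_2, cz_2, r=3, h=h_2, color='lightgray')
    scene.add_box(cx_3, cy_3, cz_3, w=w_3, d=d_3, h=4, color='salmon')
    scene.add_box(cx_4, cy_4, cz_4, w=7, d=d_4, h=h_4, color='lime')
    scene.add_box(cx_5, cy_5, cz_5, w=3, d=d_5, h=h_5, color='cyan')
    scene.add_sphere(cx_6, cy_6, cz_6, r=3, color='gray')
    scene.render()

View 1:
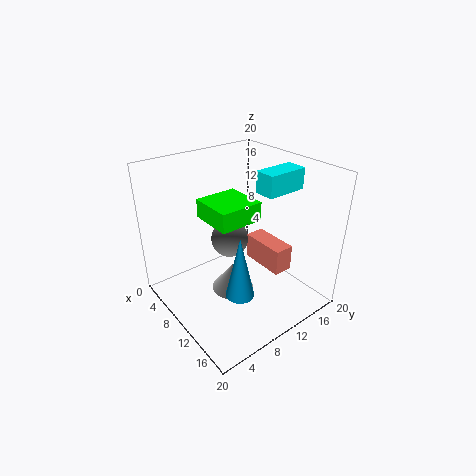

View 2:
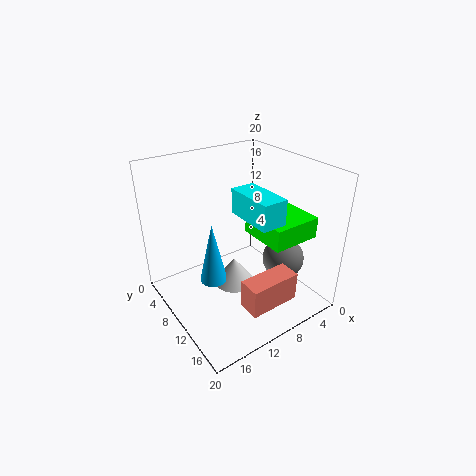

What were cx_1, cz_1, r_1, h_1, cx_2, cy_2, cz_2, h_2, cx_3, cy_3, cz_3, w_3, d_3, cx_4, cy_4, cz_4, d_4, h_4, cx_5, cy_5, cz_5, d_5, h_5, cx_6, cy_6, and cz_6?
cx_1 = 13, cz_1 = 3, r_1 = 2, h_1 = 9, cx_2 = 10, cy_2 = 9, cz_2 = 2, h_2 = 4, cx_3 = 6, cy_3 = 15, cz_3 = 3, w_3 = 7, d_3 = 3, cx_4 = 1, cy_4 = 9, cz_4 = 10, d_4 = 7, h_4 = 3, cx_5 = 10, cy_5 = 13, cz_5 = 16, d_5 = 6, h_5 = 3, cx_6 = 4, cy_6 = 13, cz_6 = 6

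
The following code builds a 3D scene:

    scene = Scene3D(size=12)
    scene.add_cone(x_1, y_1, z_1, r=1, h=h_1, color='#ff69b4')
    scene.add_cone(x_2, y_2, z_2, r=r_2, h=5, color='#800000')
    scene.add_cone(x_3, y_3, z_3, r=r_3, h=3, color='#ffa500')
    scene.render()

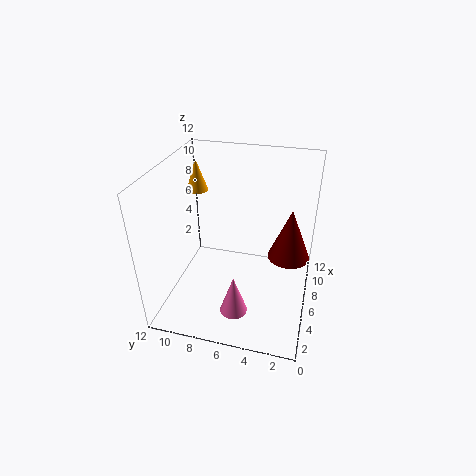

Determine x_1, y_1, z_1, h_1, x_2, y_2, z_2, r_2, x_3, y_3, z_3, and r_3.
x_1 = 1; y_1 = 5; z_1 = 3; h_1 = 3; x_2 = 10; y_2 = 2; z_2 = 2; r_2 = 2; x_3 = 10; y_3 = 11; z_3 = 8; r_3 = 1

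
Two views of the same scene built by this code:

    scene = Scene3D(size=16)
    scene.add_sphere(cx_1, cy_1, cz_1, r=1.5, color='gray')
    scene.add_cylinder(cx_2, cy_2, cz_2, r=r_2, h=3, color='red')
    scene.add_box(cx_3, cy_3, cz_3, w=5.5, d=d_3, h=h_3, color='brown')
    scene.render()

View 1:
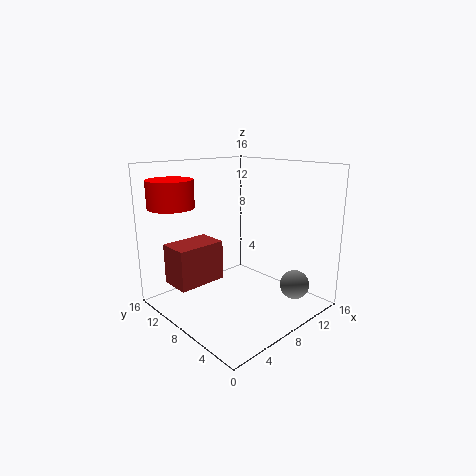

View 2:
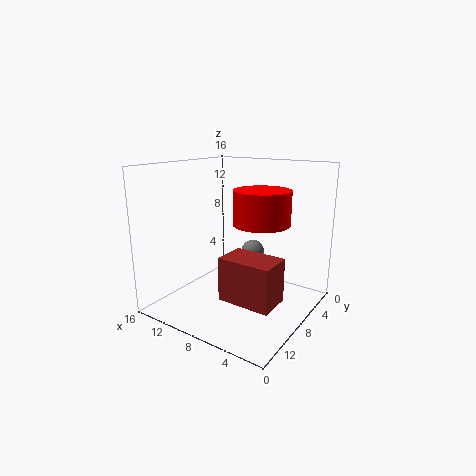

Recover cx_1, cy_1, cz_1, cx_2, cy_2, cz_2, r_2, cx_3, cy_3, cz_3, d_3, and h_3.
cx_1 = 10
cy_1 = 1.5
cz_1 = 4
cx_2 = 2.5
cy_2 = 12.5
cz_2 = 11.5
r_2 = 2.5
cx_3 = 1.5
cy_3 = 9.5
cz_3 = 3
d_3 = 3.5
h_3 = 4.5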